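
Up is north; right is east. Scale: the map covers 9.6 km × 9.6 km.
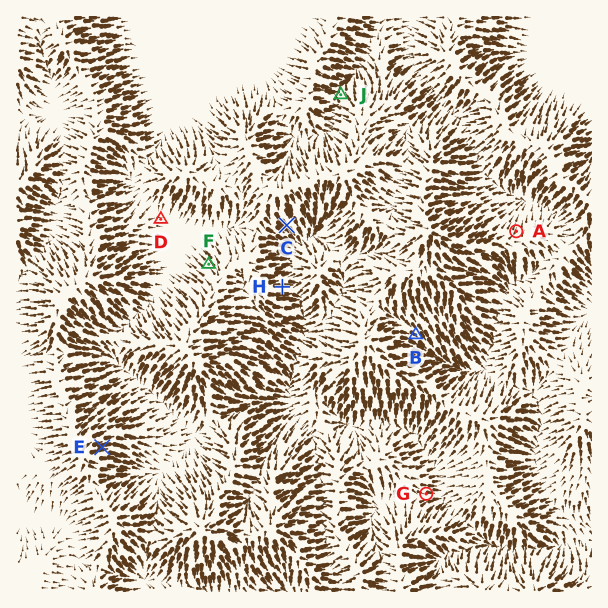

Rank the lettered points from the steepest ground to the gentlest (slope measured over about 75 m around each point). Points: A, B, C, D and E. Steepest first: C E B A D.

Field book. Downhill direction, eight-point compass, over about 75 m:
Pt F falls NW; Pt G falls E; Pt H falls E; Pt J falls N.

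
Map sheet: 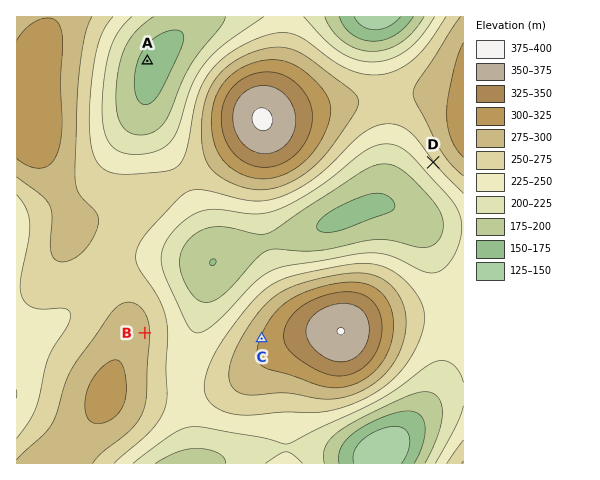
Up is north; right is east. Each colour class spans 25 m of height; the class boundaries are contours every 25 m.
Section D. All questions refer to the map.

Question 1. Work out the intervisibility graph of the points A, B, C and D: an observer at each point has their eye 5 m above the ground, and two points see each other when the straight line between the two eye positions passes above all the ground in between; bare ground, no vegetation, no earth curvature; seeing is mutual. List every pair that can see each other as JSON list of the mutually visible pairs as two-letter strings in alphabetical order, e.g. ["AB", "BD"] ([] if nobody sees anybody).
["BC", "BD"]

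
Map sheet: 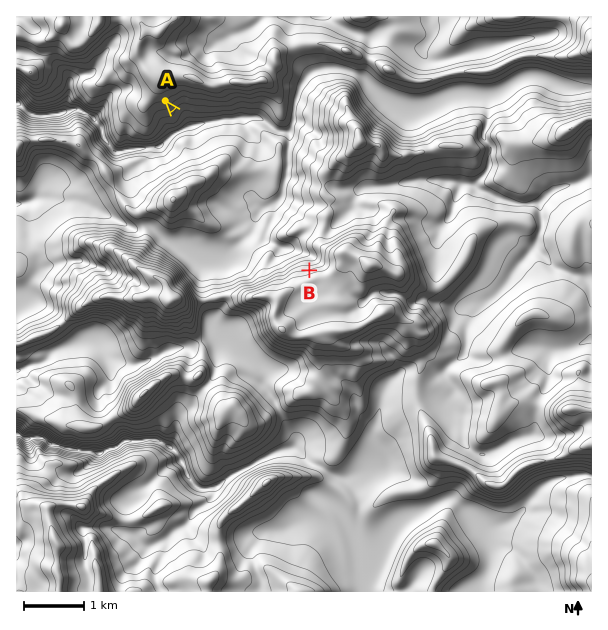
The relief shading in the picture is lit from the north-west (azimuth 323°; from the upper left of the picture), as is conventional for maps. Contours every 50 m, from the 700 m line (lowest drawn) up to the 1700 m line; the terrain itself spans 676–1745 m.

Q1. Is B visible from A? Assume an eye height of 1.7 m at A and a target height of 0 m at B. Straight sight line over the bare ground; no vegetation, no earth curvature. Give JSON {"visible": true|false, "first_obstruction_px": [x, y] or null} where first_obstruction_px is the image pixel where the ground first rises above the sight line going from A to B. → {"visible": true, "first_obstruction_px": null}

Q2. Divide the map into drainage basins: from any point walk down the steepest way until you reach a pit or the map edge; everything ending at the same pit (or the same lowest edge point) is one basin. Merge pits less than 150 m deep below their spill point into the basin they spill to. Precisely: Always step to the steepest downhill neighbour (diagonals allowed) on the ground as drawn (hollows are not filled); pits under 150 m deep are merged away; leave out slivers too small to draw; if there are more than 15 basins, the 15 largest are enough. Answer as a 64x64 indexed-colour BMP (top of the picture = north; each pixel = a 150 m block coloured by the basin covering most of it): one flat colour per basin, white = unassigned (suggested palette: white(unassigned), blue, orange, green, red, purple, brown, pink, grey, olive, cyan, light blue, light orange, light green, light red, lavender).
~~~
<image width="64" height="64" href="data:image/bmp;base64,Qk12CAAAAAAAAHYAAAAoAAAAQAAAAEAAAAABAAQAAAAAAAAIAAATCwAAEwsAABAAAAAAAAAA////ALR3HwAOf/8ALKAsACgn1gC9Z5QAS1aMAMJ34wB/f38AIr28AM++FwDox64AeLv/AIrfmACWmP8A1bDFABEREREREREiIiIiIiIiIiIiIiIiIhERIiIiIiERERERERERERERESIiIiIiIiIiIiIiIiIiIRESIiIiIREREREREREREREREiIiIiIiIiIiIiIiIiIhEREiIiIiIRERERERERERERERIiIiIiIiIiIiIiIiIiIRESIiIiIiIRESEREREREREREiIiIiIiIiIiIiIiIiIhERIiIiIiIiIiIRERERERERESIiIiIiIiIiIiIiIiIiIiIiIiIiIiIiIhERERERERESIiIiIiIiIiIiIiIiIiIiIiIiIiIiIiIiERERERERERIiIiIiIiIiIiIiIiIiIiIiIiIiIiIiIiIREREREREREiIiIiIiIiIiIiIiIiIiIiIiIiIiIiIiIhESERERERERIiIiIiIiIiIiIiIiIiIiIiIiIiIiIiIiIiIiIhERERIiIiIiIiIiIiIiIiIiIiIiIiIiIiIiIiIiIiIiIRERIiIiIiIiIiIiIiIiIiIiIiIiIiIiIiIiIiIiIiIiERIiIiIiIiIiIiIiIiIiIiIiIiIiERIiIiIiIiIiIiIiEiIiIiIiIiIiIiIiIiIiIiIiIiERESIiIiIiIiIiIiIiIiIiIiIiIiIiIiIiIiIiIiIRERERESIiIiIiIiIiIiIiIiIiIiIiIiIiIiIiIiIiERERERERERIiIiIiIiIiIiIiIiIiIiIiIiIiIiIiIiIREREREREREREiIiIiIiIiIiIiIiIiIiIiIiIiIiIiIhERERERERERESIiIhESIiIiIiIiIiIiIiIiIiIiIiIiERERERERERERIiERERESIiIiIiIiIREiIiIiIiIiIiERERERERERERERERERERESIiIiIiERERIiIiIiIiIiIREREREREREREREREREREREiIiIiERERERIiIiIiIiIhERERERERERERERERERERERIiIiERERERERIiIiIiIhERERERERERERERERERERERESIiERERERERESIiIiIiIRERERERERERERERERERERERERERERERERERIiIiIiIhEREREREREREREREREREREREREREREREREREiIiIiIiERERERERERERERERERERERERERERERERERESIiIiIiIRERERERERERERERERERERERERERERERERERIiIiIiIRERERERERERERMzEREREREREREREREREREREiIiIiIiEREREREREREREzMzERERERERERERERERERERERIiIiERERERERERERETMzMxERERERERERERERERERERERIiERERERERERERERMzMzMREREREREREREREREREREREREREREREREREREREzMzMzMRERERERERERERERERERERERERERERERERERETMzMzMzMzMzMRERERERERERERERERERERERERERERERMzMzMzMzMzMREREREREREREREREREREREREREREREREzMzMzMzMzERERERERERERERERERERERERERERERERETMzMzMzMzERERERERERERERERERERERERERERERERERMzMzMzMzMxEREREREREREREREREREREREREREREREREzMzMzMzMzERERERERERERERERERERERERERERERERETMzMzMzMzMRERERERERERERERERERERERERERERERERMzMzMzMzMxEREREREREREREREREREREREREREREREREzMzMzMzMzERERERERERERERERERERERERERERERERETMzMzMzMzERERERERERERERERERERERERERERERERERMzMzMzMzEREREREREREREREREREREREREREREREREREzMzMzMzERERERERERERERERERERERERERERERERERETMzMzMzMRERERERERERERERERERERERERERERERERERMzMzMzMREREREREREREREREREREREREREREREREREREzMzMzMRERERERERERERERERERERERERERERERERERETMzMzMRERERERERERERERERERERERERERERERERERERMzMzMRERERERERERERERERERERERERERERERERERERERERERERERERERERERERERERERERERERERERERERERERERERERERERERERERERERERERERERERERERERERERERERERERERERERERERERERERERERERERERERERERERERERERERERERERERERERERERERERERERERERERERERERERERERERERERERERERERERERERERERERERERERERERERERERERERERERERERERERERERERERERERERERERERERERERERERERERERERERERERERERERERERERERERERERERERERERERERERERERERERERERERERERERERERERERERERERERERERERERERERERERERERERERERERERERERERERERERERERERERERERERERERERERERERERERERERERERERERERERERERERERERERERERERERERERERERERERERERERERERERERERERERERERERERERERERERERERERERERERERERERERERERERERERERERERERERERERERERERERERERERERERERERERERERERERERERERERERERERERER"/>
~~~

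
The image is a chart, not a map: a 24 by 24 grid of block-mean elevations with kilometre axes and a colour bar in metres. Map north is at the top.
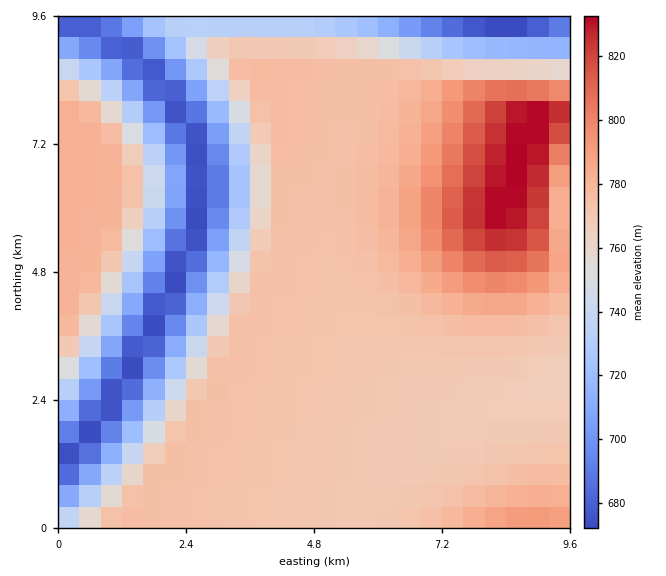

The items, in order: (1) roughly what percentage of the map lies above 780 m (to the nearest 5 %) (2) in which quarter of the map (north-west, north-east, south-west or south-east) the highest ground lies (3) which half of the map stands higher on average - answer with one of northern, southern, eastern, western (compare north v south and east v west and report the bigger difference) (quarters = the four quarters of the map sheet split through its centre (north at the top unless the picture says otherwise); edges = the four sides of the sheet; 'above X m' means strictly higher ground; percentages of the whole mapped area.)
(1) About 20 % of the map lies above 780 m.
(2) The highest ground is in the north-east quarter.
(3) Taken as a whole, the eastern half is higher than the western.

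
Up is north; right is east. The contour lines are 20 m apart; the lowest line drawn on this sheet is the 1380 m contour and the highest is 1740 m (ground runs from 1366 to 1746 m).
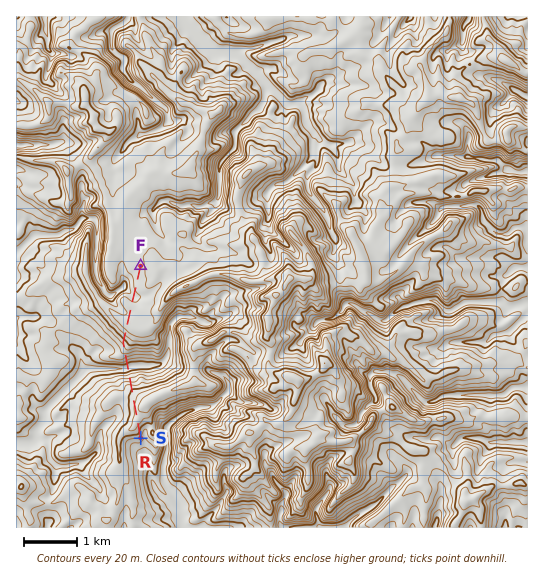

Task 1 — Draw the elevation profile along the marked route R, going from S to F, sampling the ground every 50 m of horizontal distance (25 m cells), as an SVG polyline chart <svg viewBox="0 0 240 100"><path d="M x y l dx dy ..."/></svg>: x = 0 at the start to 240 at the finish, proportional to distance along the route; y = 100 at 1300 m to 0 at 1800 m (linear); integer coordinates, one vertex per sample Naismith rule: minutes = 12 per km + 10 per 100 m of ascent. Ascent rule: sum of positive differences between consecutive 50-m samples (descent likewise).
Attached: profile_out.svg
<svg viewBox="0 0 240 100"><path d="M0 65l4-2 3-2 4-2 4-1 3-2 4-2 4-1 3 1 4 0 3 1 4 0 4 0 3 1 4 1 4 1 3 0 4 1 4 1 3 1 4 2 4 4 3 3 4 2 4 3 3 4 4 3 3 2 4-2 4-4 3-3 4-4 4-3 3-2 4-1 4-1 3-1 4-2 4-2 3-2 4-2 4-2 3-2 4-1 3-1 4 1 4 0 3 1 4 0 4-1 3 0 4 0 4 2 3 2 4 1 4-1 3-1 4-1 4-1 3-1 4 0 3 0 4-1 4 0 3 0 4 0 3 0"/></svg>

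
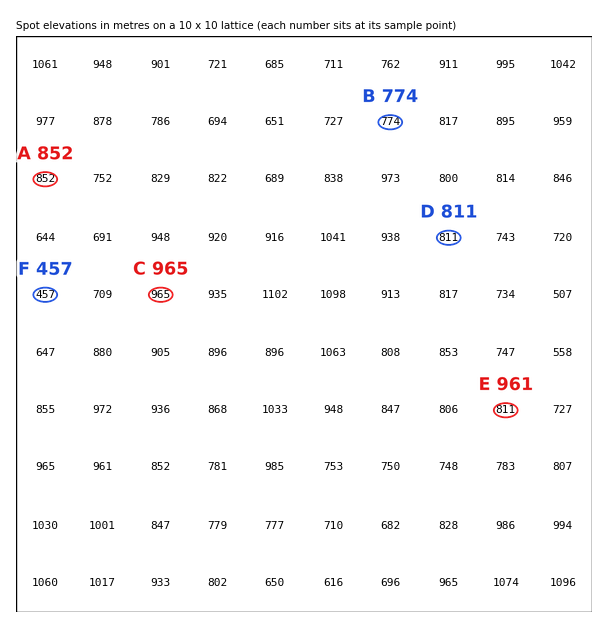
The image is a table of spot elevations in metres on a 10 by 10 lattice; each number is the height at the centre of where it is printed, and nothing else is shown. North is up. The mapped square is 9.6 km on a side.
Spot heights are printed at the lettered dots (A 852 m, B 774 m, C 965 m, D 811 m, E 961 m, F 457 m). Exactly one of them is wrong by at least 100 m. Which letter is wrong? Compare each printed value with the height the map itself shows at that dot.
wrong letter E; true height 811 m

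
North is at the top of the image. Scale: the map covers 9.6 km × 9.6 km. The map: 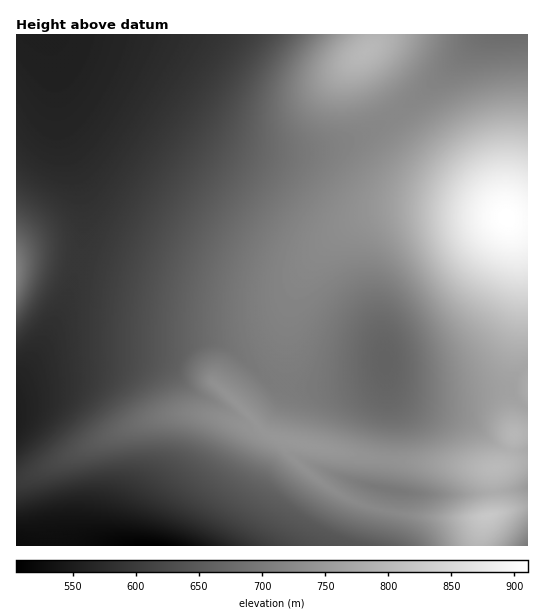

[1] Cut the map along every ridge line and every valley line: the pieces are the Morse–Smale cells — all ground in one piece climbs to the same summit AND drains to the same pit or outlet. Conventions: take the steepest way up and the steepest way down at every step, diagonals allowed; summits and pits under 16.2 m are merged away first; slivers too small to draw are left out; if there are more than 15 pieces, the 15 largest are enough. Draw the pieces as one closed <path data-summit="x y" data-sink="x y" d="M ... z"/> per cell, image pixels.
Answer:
<path data-summit="507 217" data-sink="43 35" d="M53 34l-4 0-1 3 7 30 5 61 16 47 7 29 0 37-4 21 126 31 38 5 27 0 19-7 10-10 17-25 19-19 30-18 18-5 23-3 99 5-80-67-30-34-37 22-36 12-16 2-35 0-14-2-40-15-82-53-66-31z"/><path data-summit="507 217" data-sink="386 361" d="M429 211l-38 2-26 6-30 18-27 30-12 22-7 22-2 17-2 52-5 23-13 28 2 4 32 10 82 14 5-27-1-55 2 4 9 8 23 6 26 2 60-7 15 15 6 2 0-186-13 0-17-6z"/><path data-summit="507 217" data-sink="17 419" d="M83 262l-6 2-5 21-20 43-36 53 1 98 20-6 90-46 44-13 20-1 22 2 34 12 11-2 9 8 16-40 4-26 1-50 13-39-16 16-15 4-27 0-65-11z"/><path data-summit="507 217" data-sink="149 545" d="M191 413l-26 2-31 10-36 16-61 32-20 6-1 66 357 0 4-8 0-8 6-18-40-14-33-23-21-21 2-8 3-3-23-5-5-3-8-9-11 2-29-10z"/><path data-summit="367 51" data-sink="43 35" d="M375 34l-322 1 16 15 66 31 87 56 24 9 17 4 43 1 43-10 22-11 24-15-18-27-13-27 0-8 9-8 3-5z"/><path data-summit="507 217" data-sink="509 35" d="M527 34l-45 0-45 47-42 34 30 34 61 49 21 20 8 3 13-1z"/><path data-summit="17 272" data-sink="43 35" d="M47 34l-31 1 1 226 4-3 17-3 40 6 5-20-2-45-21-68-5-61z"/><path data-summit="495 468" data-sink="386 361" d="M387 377l1 55-3 27 110 10 12-6 6-27 2-2 13-1 0-25-21-18-60 7-26-2-23-6-9-8z"/><path data-summit="367 51" data-sink="509 35" d="M481 34l-104 0-4 11-9 8 0 8 13 27 18 26 42-33 38-38z"/><path data-summit="17 272" data-sink="17 419" d="M45 255l-24 3-5 3 1 120 35-53 15-29 12-36-6-4z"/><path data-summit="507 217" data-sink="393 491" d="M299 443l-6 0-4 10 21 21 39 25 30 11 5-2 4-17-8-4 3-28z"/><path data-summit="495 468" data-sink="393 491" d="M389 459l-4 0-2 6-3 22 2 2 33 5 59 0 19-1 2-2-1-22z"/><path data-summit="487 516" data-sink="149 545" d="M385 510l-4 3 2 2-4 8 1 2-6 21 104 0 7-29-51 1-35-4z"/><path data-summit="487 516" data-sink="393 491" d="M394 490l-7 2-4 17 3 2 48 7 45 0 16-5-1-22-20 3-59 0z"/><path data-summit="487 516" data-sink="527 545" d="M527 506l-41 11-3 6-4 22 48 1z"/>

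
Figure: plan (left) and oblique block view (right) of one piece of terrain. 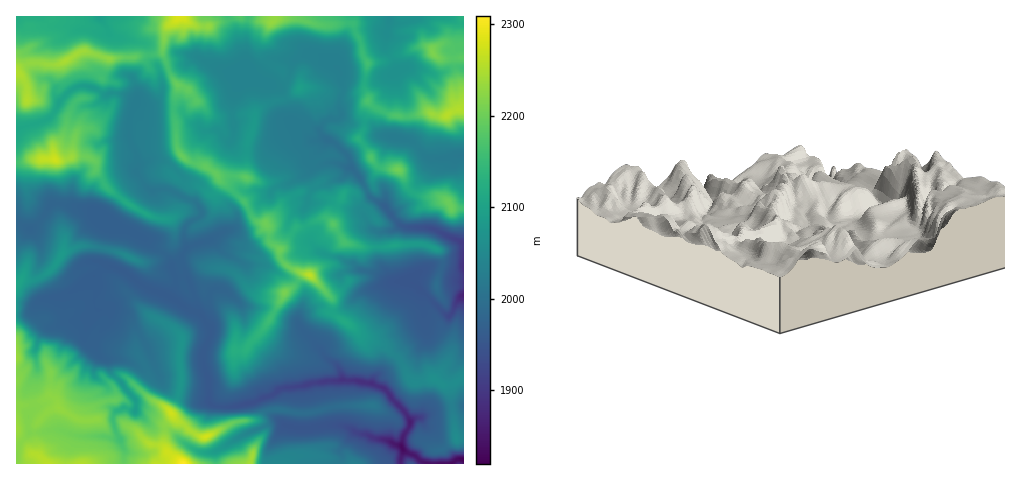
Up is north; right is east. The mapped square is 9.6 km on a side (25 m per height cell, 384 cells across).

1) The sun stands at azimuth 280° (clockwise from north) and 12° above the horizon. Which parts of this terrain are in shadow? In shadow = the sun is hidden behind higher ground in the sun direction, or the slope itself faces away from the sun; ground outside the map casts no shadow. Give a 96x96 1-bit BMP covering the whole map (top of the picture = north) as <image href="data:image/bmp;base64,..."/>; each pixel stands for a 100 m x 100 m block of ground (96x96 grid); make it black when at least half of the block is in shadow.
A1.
<image width="96" height="96" href="data:image/bmp;base64,Qk2+BAAAAAAAAD4AAAAoAAAAYAAAAGAAAAABAAEAAAAAAIAEAAATCwAAEwsAAAIAAAAAAAAA////AAAAAAAAAAAAD4A/8AAAZycAAAAAD4Af8AAAYC8AAAAAHwAf4AAAcA8AAAAAPH4f4AABoAEAAAAAeP+P4AAAIAEAAAAAYH/H4AAAIAAAAAAAQD/3wAAAMAAAAAwAAA//8AAAOAAAABgAB4H/4AAAOAAAABgAD8A/gAAAOAAAABzAP+AEAAAAMAAAAAzAP+AAAAAAcAAAAAPAf4AAAAAB4AEAAAPA/4AAAAADwAAAAAHDn4AAAAADgAAAAAOPj4AAAAAAAAAAAAcfD4AAAAAAAAAAAAZ8D4DgAAAAAAAADohwD4DgAAQAAAAAB5jAD4CQAAwAAAAYJ4AAD4AwAAAAAAAYN8AAD4A4AAAAAAB4H8AAD4A8AAAAAAB4j4AAD4A8AAAAAAB4zgAAD4AYAAAAAAB4QAAAD4AHwAAAAAB/AAAAD4AH8AAAAAB/gAAAB4AH+AAAAAB/AAAABwAD/AAAAAB8AAAAAAAD/gAAAAD4AAAAAAAB/AAAAADwAAAAAAAB/AAAAAD4AAAAAAAA/gAAAAD4AAAAAAAA/gcAAA74AAAAAAAAfg/gAA/8AAAAAAAAPw/gAAd+AAAAAAAAPh/wAAd+AAAAAAAAHj/4ABEPAAAAAAAADH/4ABkD4AAAAAAAAP5wABkB+AAAAAAAAf4AABEQ/AAAAAAAAPwAAAEYfgAAAAAAAAYAAAMYPgAAAAAAAAQYAAMIPwAAAAAAcAAcAB8ADgAAAAAAeAAIAB8AAAAAAAAAOAAAAB8AAAAAAAAAEAAAADAAGAAAEAAAAAAAAAAADAAAEAABgAOAAAAAAAAAOAABwAfgQAAAAAAAOAAA4AeBwAMAAAAAHAAAYAcDgAMAAAAAAAAAAAADgAMAAAAAAAAAAAAHAAIAAAAAAAAwAAAEAAMAAAAAAAAwAAA4AAMAAAAAAAAAAAE6AAMAAAcAAAAAAAA2AAAAAA8AAAAmAABmAAAAEA8AAAA+AAAEDgAAOB+AAAA8AAAAH8AAeD+AAAA8AAAAH8AAfD/AAAAYAAAAH4AAdj+AAAAQAAAAHgAABD+AAAAAAAAGHAAAAD8AAAAAAAAGAAAAAB4AAAAAAAAAAAAAAB4AEAAQAAAAAAAAAD8AGAAQAAA8AAAAAD8AGAAYAAA8AAAAAD8AGAAIAAAYAAMAAB8AHAAMAAAAAAcAAB+AGAAMAAAAAAYAAA+AACAIAAAAAAARAA+AAHgAAAAAAAAbwAeAAHgAAAAAAAADwMeAAPgAAAAAAAADwGIAAPAAAAAMAAAD4AAAAfAAAAAAAAAbsBPAA+AAAAAAAAAZCAOAA8AAAAAAAAAYAAACAAAAAAAYAAAQEA+CAAAAAAAcAAAAAA+AcAAAAAAeAAAAAA8AeAAAAAAOAAAAAAQA/AAAAAAMAAAAAAAA/gAAAAAYAAAAAAAA/gAAAAAcAAAAAAAA/gAAAAA4AAAAAAAAzwwDwAA4AAAAAAAAzh8D8AA4AAAAAAAADD8D+AQwAAAAAAAAAD4B8ABwAAAAAAAAABAAAABwAAAAAAAABgAAAAAgAAA="/>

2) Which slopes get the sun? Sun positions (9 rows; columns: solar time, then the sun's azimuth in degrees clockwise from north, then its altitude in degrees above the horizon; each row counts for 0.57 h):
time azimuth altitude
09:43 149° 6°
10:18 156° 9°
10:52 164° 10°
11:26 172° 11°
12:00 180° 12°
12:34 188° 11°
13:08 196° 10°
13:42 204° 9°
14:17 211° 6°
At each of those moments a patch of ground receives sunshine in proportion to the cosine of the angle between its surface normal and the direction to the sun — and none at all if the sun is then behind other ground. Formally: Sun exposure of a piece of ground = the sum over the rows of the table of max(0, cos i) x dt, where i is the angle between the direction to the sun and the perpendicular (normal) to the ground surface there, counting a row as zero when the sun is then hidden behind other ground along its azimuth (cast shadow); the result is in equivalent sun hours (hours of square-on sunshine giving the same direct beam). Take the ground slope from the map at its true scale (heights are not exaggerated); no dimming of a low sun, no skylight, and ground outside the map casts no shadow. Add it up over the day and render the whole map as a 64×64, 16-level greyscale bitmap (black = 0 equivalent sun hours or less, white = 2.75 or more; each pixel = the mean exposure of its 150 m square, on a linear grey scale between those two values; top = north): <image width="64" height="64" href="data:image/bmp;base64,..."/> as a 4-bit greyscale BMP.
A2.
<image width="64" height="64" href="data:image/bmp;base64,Qk12CAAAAAAAAHYAAAAoAAAAQAAAAEAAAAABAAQAAAAAAAAIAAATCwAAEwsAABAAAAAAAAAAAAAAABEREQAiIiIAMzMzAERERABVVVUAZmZmAHd3dwCIiIgAmZmZAKqqqgC7u7sAzMzMAN3d3QDu7u4A////AEVlMiISI0REMyI1QhAAAREUdERFVVVVMxEjREIC3/+SREMiIiESMyI0VEUgAAAAAAJjATNEQyIhABMxMCrLzP9CIjNERDMyJGeHQgADrFAAADcQAAESNCAREQAVy1M27lMyNEMzIiM1VjARAVrP+BAAB0AAAAAAEQAAJZREMzVmVFRERWd3hVljASNppAFtxQABYxEAAAESNovLphIjRUNEVmVmd3djZSADVqggAAF92DIkRFREREeImIiHESRFQ0REZmZUNEQgACRHggAAAAAjMjeKqph3eIiIh0FTNEUzRURWZDMyFBAANHYgAAAAAAABV2QzR4mZmZljA7uFVUJEVURDMiNYphBYUQAAAAAAAAAAAREREjMzQyAZh3ZnVUM0VDMzMhEyF3EAAAAAAAAAAAASMzMhEQAAAZqZmJh3VEMzQyESERCIAAAAAAAAAAE0QgAAESEREAAGmrvMp3hVMzM0IAASA2AAAAEQAAA2VVVoiXUxAAAAAomIZohkV0UyRBJBABAUAAAAAiAAAniJd3d3ebu5WJqoZmUyNDMjVDNCMBIAAAAAAAASIQAVd5mYdmZmZmWYiaqHdDIyNDFiFDEiAAAAAAAAASMyEkZ3mYd3ZmVUR5iby6ljIhEjQkIBEQEQAAAAAAASNFQzNGZ4iIdVVERoiaupl0MhARJDRiAAAAAAAAABEjREZEMiNEaZhlRERVVomGdkMjIREjMxEAAAABEREiI0VVRmQyEjJImHVERVVniGVUMyIzMiIhEAAAASIzMzM1ZmUzRDMiMRSIdkRWZ5qnVDQzMzRDIjAAAAASIzQzM0Z3YxAjQzMQEmmWVXmrzIUzIjMzREQiMAAAASMzNEREV2QgACREQwAhJ3Zmi82mIRIhEzREQxEhABAiM0REREVkEAACNFVBAREDq6h3h0ABERESNERDURMRIzM0REREVTAAASRFVSABRVWu2odYpAAhIiM0RDeDCGQ0RDREREVTEAEjRVVUIjeXVVvcl7x2QQEjNEREaEUXmXZlRERERVMiNFVVVUQ0eEM0RZurxRSGMjM0REWFNpaLunZVRERUM0VmZVRVVmeFIhAAKO9wEXqXVEREVUREU1R8t1VUREM0Z3ZUVWeJqWIjIQBM+SERI1ZmVVVUJFVRQxSqZFVURFepdURVeIh1MiMhSqQRNWUQJWZ3dlQ0ZTEkEUqWRERXvrh2VVVTMiETVEe1AAATQ0a5eJmId2VlURMiJruYir2kEBNWVDIhElZUaoIAAAA4zLvNy7qs7pVRASMzWt3JYwABJGdkIiJFQ0fMZiABNq7tuszd7u7YZVIBMzMwEQAAACNEVmZUMzRDaqQBIhNFV1MQESM0QwAAMyIzMzEAABETRFZ3Z4dlQiSNdRFFVEZzAAAAAAAAABakREQyExEzRERXrMp1eYdlRpeHYjZmaJMREjIAAAACjdVmQyESNERFaL/9uacjiZl5pUNEESaFIzNFdAATM1r/9ndTIRJERFe/+kESaYNZmYlQATQhABEBM0UgFJz///7mdmQyNEVWjPxAAAEjNoiHuzAAE0QhABNVUhFYZXvehWZmVVZniK3+YAABIgFZl3vWMQADREQzNmZANmiod2ZSB2Z3iZre/9QAASIiWahnzWESEAAlUzIjVTWneKhCIgAIiaq7qb65MQEjVmmWZHzHWJmFIQATEAAQF2iZlBAAABur3/25i7UiIjVnh1VYuWaJlTNFMRE0EAAnre2lIAAAHM7//+6GhTMzRFVUWu/FIhEAASI0MhIgAmjO7HQQAAAa3/7u/rhmREVURDbfxzAAAAEjMzNEMhI1rHMREiIQASNVVVR4ljVERVVUbNUhAAAAEjNERERVZleIMAABIiIiIQABISIhA1REVVV5MAAAABIzMzREREMziGEQAAE0ZmVSAAESIzERNERVVWUhABIiJFRERERDMjjMUAAAAkZneIMQAAI0VohkRFREVEMhIzQzVkREVVVGiGUwAAEjV5rNwyEAATNWZmVFRERUQzNDRERGVERFVWh0EDQzRnib3/61QxACMiIkZlRERFREVodUREVUREVWcyIiNpv//+7/69mpdBIyIyNmVEREVDeZlkRVRWVVVVZ2U0d6vLqJvLiK3P7aQSQRIkZURERUWLpjIzMzZ2ZmZmZVVZqEAAAzEBRniZdSFYcwFVREVVZ3dzM0MyI1d3h2ZlVUZxAAAjEAIzZDNGYRI0IBVVVmRohBI0RDMzM0ioZmVVUhMRAUIAIzNkM1aGEAO7ynd5ZWdSESRERERERGZlREMjACIjMAEiInQiKJmonKhUWaloUQAiNERERVVTISI0QyMyMzMQEhIRU0iau5mWVjN3mXgQAAI0RERVVVMjM0RERXVEQyIiMRA0iaqrunebzeyFdxAAE0RVVVVVQyI0RERnmXVERGmnRBIzETeZq7rO3IilMhE0VVVVZUREM0VVRYc0VWd4zah4IgAAAEiEEAESRYYzRGeIdlZ3ZlVURVVVZREkV7qHMzMCMQAAAAAAAAATWL7aq7qHd4uWVVVWZmZjIzQyRlJFVAABIQAAAAAAE2ZXvd7uyYiInKh3d5vLqZMzQzIBAAIzIREiIAAAATRWiXnJvtyoiamr79zO///rUjREVUIAARE0Q0QzEBEjREQ0V6qoVXmru8q+///Id5llVUQyEAAAAUMzREREMiMzMzQyV1IQE1mFREZ4dDMiIhNERFVCIhEl"/>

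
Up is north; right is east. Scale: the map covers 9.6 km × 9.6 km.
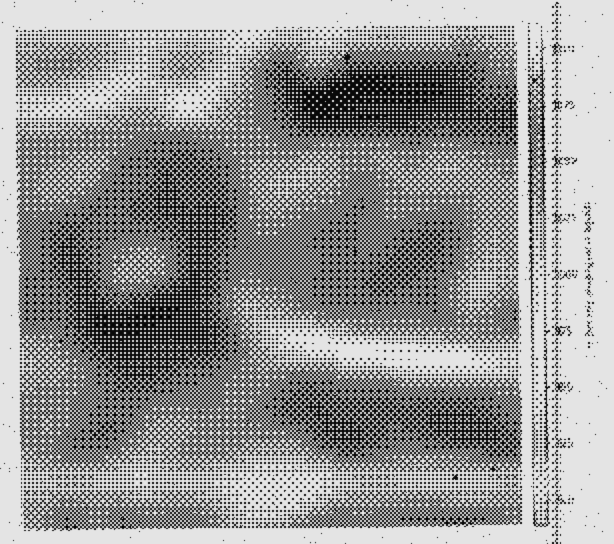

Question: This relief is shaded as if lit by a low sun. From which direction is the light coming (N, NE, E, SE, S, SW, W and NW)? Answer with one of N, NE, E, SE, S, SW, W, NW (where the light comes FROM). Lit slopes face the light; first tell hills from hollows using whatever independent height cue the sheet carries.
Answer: N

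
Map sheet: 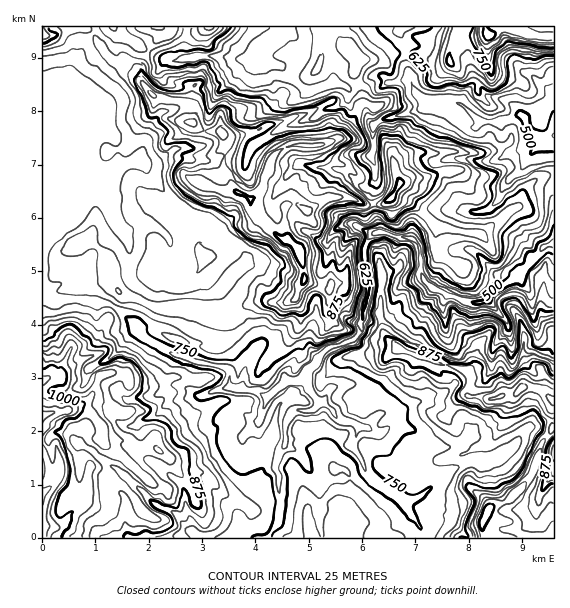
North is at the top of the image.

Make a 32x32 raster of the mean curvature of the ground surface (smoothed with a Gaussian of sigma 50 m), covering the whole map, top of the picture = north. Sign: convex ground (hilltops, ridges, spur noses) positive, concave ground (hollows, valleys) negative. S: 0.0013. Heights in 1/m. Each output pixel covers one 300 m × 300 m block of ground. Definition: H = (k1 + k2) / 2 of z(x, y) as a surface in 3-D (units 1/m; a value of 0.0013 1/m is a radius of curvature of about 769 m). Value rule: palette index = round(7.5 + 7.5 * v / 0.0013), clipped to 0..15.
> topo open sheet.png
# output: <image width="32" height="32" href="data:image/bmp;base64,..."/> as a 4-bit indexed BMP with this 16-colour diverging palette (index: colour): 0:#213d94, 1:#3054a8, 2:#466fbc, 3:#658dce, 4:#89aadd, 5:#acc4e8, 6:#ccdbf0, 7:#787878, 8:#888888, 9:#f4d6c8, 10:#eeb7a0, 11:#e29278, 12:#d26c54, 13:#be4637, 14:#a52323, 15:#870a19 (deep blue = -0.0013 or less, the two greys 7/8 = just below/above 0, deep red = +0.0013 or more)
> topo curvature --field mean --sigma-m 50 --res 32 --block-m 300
<image width="32" height="32" href="data:image/bmp;base64,Qk12AgAAAAAAAHYAAAAoAAAAIAAAACAAAAABAAQAAAAAAAACAAATCwAAEwsAABAAAAAAAAAAlD0hAKhUMAC8b0YAzo1lAN2qiQDoxKwA8NvMAHh4eACIiIgAyNb0AKC37gB4kuIAVGzSADdGvgAjI6UAGQqHAJhldldkhnholoh3hndsaHh4iIfIWKd5Z6aYiHeFT3Zok6d5OYtoiHemqIdnd0yeWKh3hMp5mHhohnhWiGb2WON7aEt1p4Z4W2iZaYiGVFP1iFanjIpmeHaJlKeId5lkiVRrh4tmd3e1iKZmdmlmpS+5allnaHeEs2o3h3iqRGgqiad2Z3abt4qSmYdmaL3LXHcqTIeIczhHO1Zmh2SUvLqbR914qHOLlkiXd2i86ZKZantXdSWqd5eAnX3OsmiCpVyWZUinaIVabUC9hWKvU7d5h6RmeJmGZHnBOmilmolLVWVYqZh3ic+GmhumhwBPGHiIuGd2d2lZqL4OZgLKCDl4d5WXiYZnVeOfD6CryVJ6eHeWl3iZZDbmfTrw6JPnKGmYdph4dUausJ8YEMZrloN2eWd3h2S8l14gM5XKq6eHd3hoiWQ4amnHSbyYVTN7tnd3eJZLzNtJaf07uHaLOpV3h3ll/ooopphlReupqpO6h4d3ZIZqNuMzVwykRnRIR3d4iFtEW1Ov/8ovq63KmXZ4d2hlrJ6Nc0fLCrZWRVtXeHdoppw9ZGykd4JEZ2aVaHh3Y86rOHmFKaefhDM7NJd3d3jyjqRVdoZIYlXnh+mGdneZoiWWZnZ6a5tXjmqSZHdqh3ZlZGeIaYp4iExLYmjImFecmemHhniHaGhaT83c"/>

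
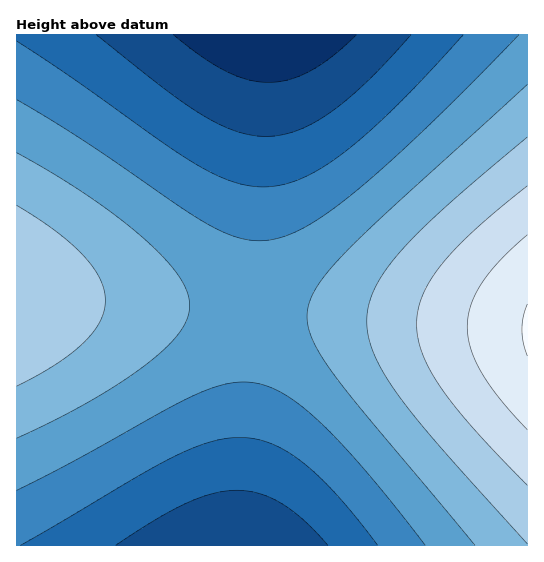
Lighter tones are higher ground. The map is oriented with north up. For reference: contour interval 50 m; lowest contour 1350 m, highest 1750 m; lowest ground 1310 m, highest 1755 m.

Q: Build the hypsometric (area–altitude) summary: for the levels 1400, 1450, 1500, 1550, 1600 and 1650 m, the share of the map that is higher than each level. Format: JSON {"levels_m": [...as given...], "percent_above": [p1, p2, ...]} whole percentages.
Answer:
{"levels_m": [1400, 1450, 1500, 1550, 1600, 1650], "percent_above": [89, 75, 58, 36, 19, 8]}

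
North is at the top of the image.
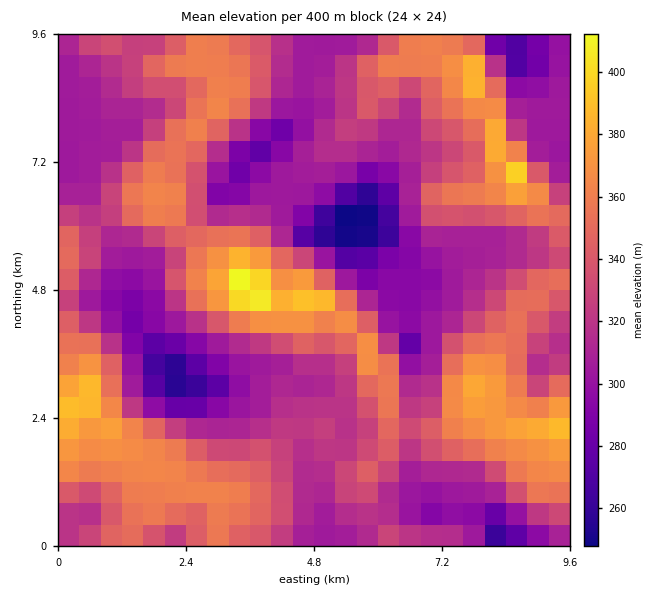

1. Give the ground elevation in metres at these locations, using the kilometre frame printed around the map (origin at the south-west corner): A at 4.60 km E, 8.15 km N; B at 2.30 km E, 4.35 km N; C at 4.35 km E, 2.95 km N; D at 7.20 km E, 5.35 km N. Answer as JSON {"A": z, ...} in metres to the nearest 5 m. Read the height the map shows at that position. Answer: {"A": 300, "B": 310, "C": 315, "D": 305}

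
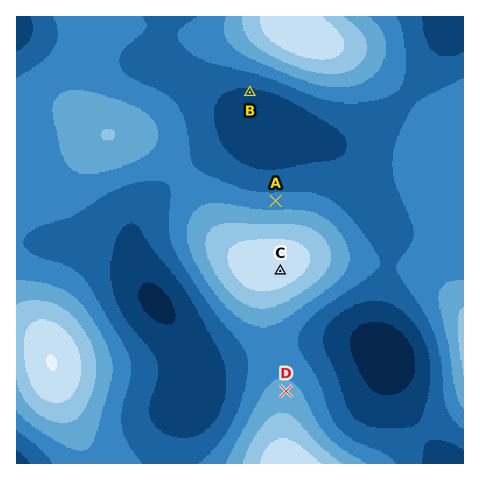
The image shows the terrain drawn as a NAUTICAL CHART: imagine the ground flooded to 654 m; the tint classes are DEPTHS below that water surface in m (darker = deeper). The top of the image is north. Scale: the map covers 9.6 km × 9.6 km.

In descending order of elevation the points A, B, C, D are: C D A B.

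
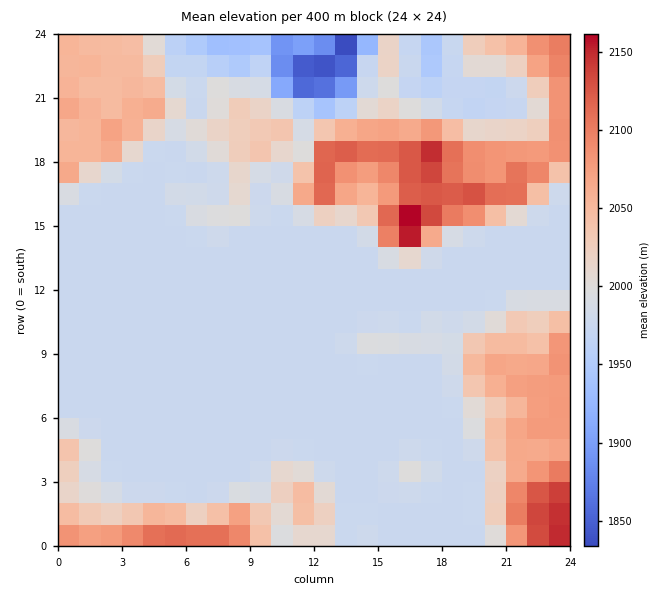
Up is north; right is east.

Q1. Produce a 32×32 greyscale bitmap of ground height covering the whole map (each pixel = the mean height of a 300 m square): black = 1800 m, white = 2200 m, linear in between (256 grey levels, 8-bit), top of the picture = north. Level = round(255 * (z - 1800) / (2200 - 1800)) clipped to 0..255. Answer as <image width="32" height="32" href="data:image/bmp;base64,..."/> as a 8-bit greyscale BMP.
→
<image width="32" height="32" href="data:image/bmp;base64,Qk02CAAAAAAAADYEAAAoAAAAIAAAACAAAAABAAgAAAAAAAAEAAATCwAAEwsAAAABAAAAAAAAAAAAAAEBAQACAgIAAwMDAAQEBAAFBQUABgYGAAcHBwAICAgACQkJAAoKCgALCwsADAwMAA0NDQAODg4ADw8PABAQEAAREREAEhISABMTEwAUFBQAFRUVABYWFgAXFxcAGBgYABkZGQAaGhoAGxsbABwcHAAdHR0AHh4eAB8fHwAgICAAISEhACIiIgAjIyMAJCQkACUlJQAmJiYAJycnACgoKAApKSkAKioqACsrKwAsLCwALS0tAC4uLgAvLy8AMDAwADExMQAyMjIAMzMzADQ0NAA1NTUANjY2ADc3NwA4ODgAOTk5ADo6OgA7OzsAPDw8AD09PQA+Pj4APz8/AEBAQABBQUEAQkJCAENDQwBEREQARUVFAEZGRgBHR0cASEhIAElJSQBKSkoAS0tLAExMTABNTU0ATk5OAE9PTwBQUFAAUVFRAFJSUgBTU1MAVFRUAFVVVQBWVlYAV1dXAFhYWABZWVkAWlpaAFtbWwBcXFwAXV1dAF5eXgBfX18AYGBgAGFhYQBiYmIAY2NjAGRkZABlZWUAZmZmAGdnZwBoaGgAaWlpAGpqagBra2sAbGxsAG1tbQBubm4Ab29vAHBwcABxcXEAcnJyAHNzcwB0dHQAdXV1AHZ2dgB3d3cAeHh4AHl5eQB6enoAe3t7AHx8fAB9fX0Afn5+AH9/fwCAgIAAgYGBAIKCggCDg4MAhISEAIWFhQCGhoYAh4eHAIiIiACJiYkAioqKAIuLiwCMjIwAjY2NAI6OjgCPj48AkJCQAJGRkQCSkpIAk5OTAJSUlACVlZUAlpaWAJeXlwCYmJgAmZmZAJqamgCbm5sAnJycAJ2dnQCenp4An5+fAKCgoAChoaEAoqKiAKOjowCkpKQApaWlAKampgCnp6cAqKioAKmpqQCqqqoAq6urAKysrACtra0Arq6uAK+vrwCwsLAAsbGxALKysgCzs7MAtLS0ALW1tQC2trYAt7e3ALi4uAC5ubkAurq6ALu7uwC8vLwAvb29AL6+vgC/v78AwMDAAMHBwQDCwsIAw8PDAMTExADFxcUAxsbGAMfHxwDIyMgAycnJAMrKygDLy8sAzMzMAM3NzQDOzs4Az8/PANDQ0ADR0dEA0tLSANPT0wDU1NQA1dXVANbW1gDX19cA2NjYANnZ2QDa2toA29vbANzc3ADd3d0A3t7eAN/f3wDg4OAA4eHhAOLi4gDj4+MA5OTkAOXl5QDm5uYA5+fnAOjo6ADp6ekA6urqAOvr6wDs7OwA7e3tAO7u7gDv7+8A8PDwAPHx8QDy8vIA8/PzAPT09AD19fUA9vb2APf39wD4+PgA+fn5APr6+gD7+/sA/Pz8AP39/QD+/v4A////ALizsbW6xMfJycjGt56BfIWIc3BzcHBwcHBwcIOuyt3fqaGanKe1vLiqq7m4ooGElZF1cHFwcHBwcHBykbbN2d2VjYeAgIWGgHd5jp2PfpaikXRwcHBwcHBwcHSav9Hb3omAfHZwcHBwcHBxdnSBm5qEcXBwcXRxcHBwc5S2yNPXjn9zcXBwcHBwcHBwcIGNhHNwcHBxfX1zcHBzkqm0vcadinRwcHBwcHBwcHBwdHZxcHBwcHB0eHFwcHaZpqepspGDc3BwcHBwcHBwcHBwcHBwcHBwcHBwcHBwhKOtraureHFwcHBwcHBwcHBwcHBwcHBwcHBwcHBwcHOLnamvtLJwcHBwcHBwcHBwcHBwcHBwcHBwcHBwcHBwdomUn6uzsnBwcHBwcHBwcHBwcHBwcHBwcHBwcHBwcHCBl56nrbCwcHBwcHBwcHBwcHBwcHBwcHBwcHBwcHBwcY2lrbKxsbNwcHBwcHBwcHBwcHBwcHBwcHBwcHBwcHBykqeqqKest3BwcHBwcHBwcHBwcHBwcHBwcHZ9e3h6dnOPnKKhmaS4cHBwcHBwcHBwcHBwcHBwcHBwcXd4dXZ7dn6DkJqRmqhwcHBwcHBwcHBwcHBwcHBwcHBwcHBwcHFxcHB4jYuOkXBwcHBwcHBwcHBwcHBwcHBwcHBwcHBwcHBwcHB1d3Z2cHBwcHBwcHBwcHBwcHBwcHBwcHBwcHBwcHBwcHBwcHBwcHBwcHBwcHBwcHBwcHBwcHBwcHBycnBwcHBwcHBwcHBwcHBwcHBwcHBwcHBwcHBwcHBwh6ieeHBwcHBwcHBwcHBwcHBwcHBwdHFwcHBwcHBwcHu97OCofXVycHBwcHBwcHBwcHBwcHd/fHxycHB0gIJ9l8Xo5tK9sqaMfHJwcHFwcHBwcHB2e3V7hnNwg6C+t52ktczW0M/T18O3nHVwkHdwcHBwcXZxcHmGcnCKtMy6oqSsv9HPzMrEvcnIk3WzmIN4cXBwcHBweYl7dXSbysOztbzK2NbEubSzvsmtoKShpKKFcXBwcXeCkJSQdoXJ1MnIyc/a38i5ubW0ubG4nZ6qtqOCdHKBj5KUl52GeKy+uru6tb/Ovaaen56ao7ulpqGlqKKQfnl6ho6Ol490d4iVnaGZmZWDdXN4enyTvqymoJ6jrKF/bnaNkop8a2BVVmyAiH52cGxra2tsdJW6pp+enqCllHRtf4F/fWA1Jys2UXZ/c2lpbGxra219nrigoJ+en6GEa2x0ZWZyUyQWFh1Ef4l3Y2Bsdnl0fJauu6Kmo5+emntoaGNYXGVJJyomFipvjn9mXGiBk4+WrLu/op+cnp6OcmVeV1RXWkY3SUEZGVqLemBdbISZmqKuvMA="/>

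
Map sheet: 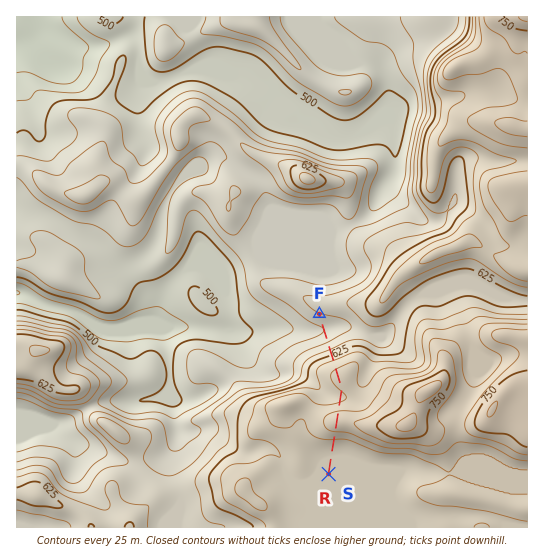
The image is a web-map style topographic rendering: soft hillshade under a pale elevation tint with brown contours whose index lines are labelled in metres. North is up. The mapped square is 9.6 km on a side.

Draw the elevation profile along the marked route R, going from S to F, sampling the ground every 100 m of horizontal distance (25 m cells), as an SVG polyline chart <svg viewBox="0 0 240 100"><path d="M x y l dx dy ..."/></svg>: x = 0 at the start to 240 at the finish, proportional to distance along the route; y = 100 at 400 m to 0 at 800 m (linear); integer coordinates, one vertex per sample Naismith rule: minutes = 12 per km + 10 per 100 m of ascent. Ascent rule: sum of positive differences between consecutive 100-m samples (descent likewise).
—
<svg viewBox="0 0 240 100"><path d="M0 37l8 0 8 0 7 0 8 0 8-1 8-3 8-4 7-4 8-3 8-1 8 1 7 3 8 4 8 3 8 0 8-1 7-1 8-1 8 1 8 1 8 3 7 5 8 6 8 6 8 4 7 4 8 3 8 0 8-1 8-2 6-2"/></svg>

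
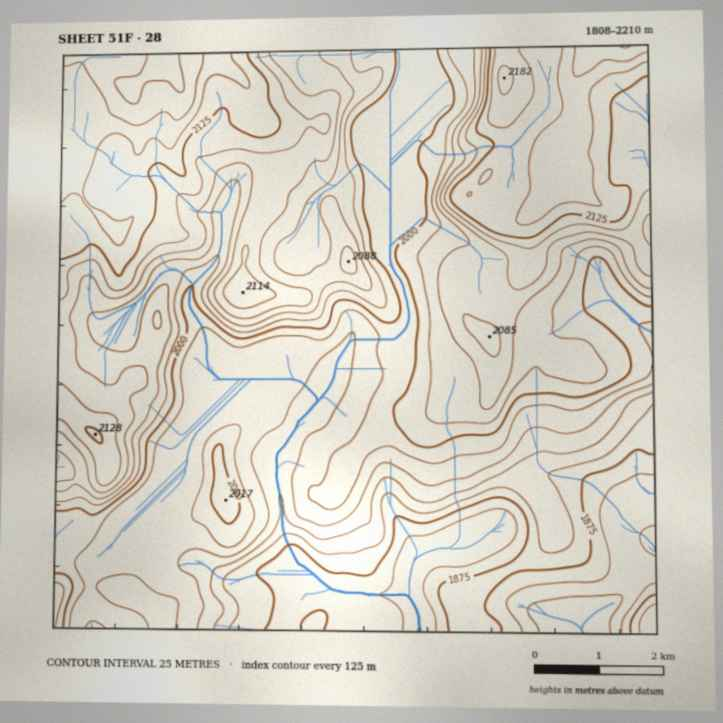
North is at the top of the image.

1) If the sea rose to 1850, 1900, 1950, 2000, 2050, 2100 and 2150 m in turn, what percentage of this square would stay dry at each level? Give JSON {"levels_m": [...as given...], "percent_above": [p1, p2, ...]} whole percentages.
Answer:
{"levels_m": [1850, 1900, 1950, 2000, 2050, 2100, 2150], "percent_above": [95, 86, 78, 55, 39, 22, 8]}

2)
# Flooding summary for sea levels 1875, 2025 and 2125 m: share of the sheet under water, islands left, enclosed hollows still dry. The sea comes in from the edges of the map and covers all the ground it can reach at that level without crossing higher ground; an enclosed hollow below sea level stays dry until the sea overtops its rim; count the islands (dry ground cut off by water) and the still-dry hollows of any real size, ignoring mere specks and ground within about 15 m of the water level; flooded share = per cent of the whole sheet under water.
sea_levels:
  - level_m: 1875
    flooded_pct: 10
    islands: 0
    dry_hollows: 0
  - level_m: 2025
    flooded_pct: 52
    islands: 0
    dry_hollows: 0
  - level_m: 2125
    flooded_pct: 84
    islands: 0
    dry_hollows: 0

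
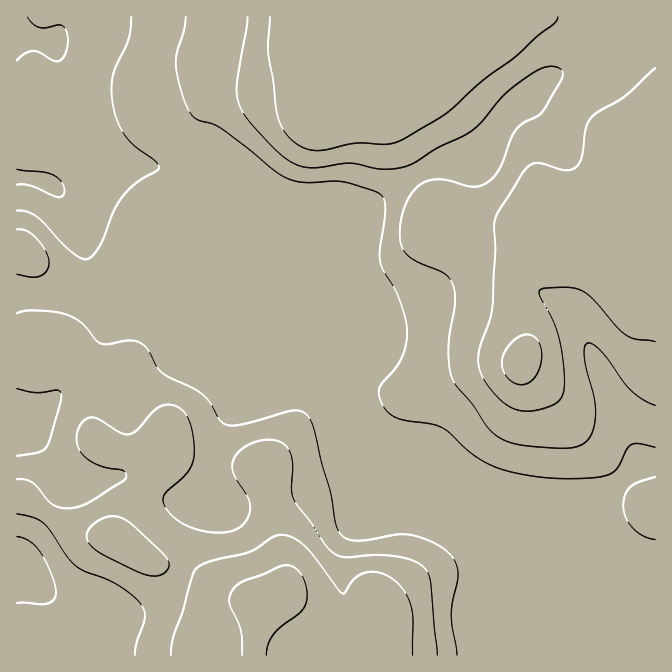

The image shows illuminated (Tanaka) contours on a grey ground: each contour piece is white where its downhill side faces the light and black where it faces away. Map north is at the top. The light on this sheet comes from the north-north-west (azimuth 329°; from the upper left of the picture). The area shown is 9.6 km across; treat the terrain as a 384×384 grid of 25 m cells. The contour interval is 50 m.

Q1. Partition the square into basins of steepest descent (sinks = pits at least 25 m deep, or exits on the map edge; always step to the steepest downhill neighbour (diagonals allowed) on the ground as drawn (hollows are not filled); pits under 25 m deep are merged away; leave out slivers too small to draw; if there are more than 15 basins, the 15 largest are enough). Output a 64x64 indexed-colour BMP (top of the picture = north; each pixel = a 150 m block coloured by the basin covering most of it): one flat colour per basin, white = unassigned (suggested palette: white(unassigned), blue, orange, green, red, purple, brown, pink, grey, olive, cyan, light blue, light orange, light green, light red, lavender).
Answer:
<image width="64" height="64" href="data:image/bmp;base64,Qk12CAAAAAAAAHYAAAAoAAAAQAAAAEAAAAABAAQAAAAAAAAIAAATCwAAEwsAABAAAAAAAAAA////ALR3HwAOf/8ALKAsACgn1gC9Z5QAS1aMAMJ34wB/f38AIr28AM++FwDox64AeLv/AIrfmACWmP8A1bDFACIiIiIiIiIiIiIiIhERERERERERERERERERERERERERIiIiIiIiIiIiIiIiEREREREREREREREREREREREREREiIiIiIiIiIiIiIiIRERERERERERERERERERERERERESIiIiIiIiIiIiIiIhERERERERERERERERERERERERERIiIiIiIiIiIiIiIiIREREREREREREREREREREREREREiIiIiIiIiIiIiIiIRERERERERERERERERERERERERESIiIiIiIiIiIiIhERERERERERERERERERERERERERERIiIiIiIiIiIiIREREREREREREREREREREREREREREREiIiIiIiIiIiERERERERERERERERERERERERERERERESIiIiIiIiERERERERERERERERERERERERERERERERERIiIiIiIiEREREREREREREREREREREREREREREREREREiIiIiIhERERERERERERERERERERERERERERERERERESIiIjMzMRERERERERERERERERERERERERERERERERERIiIzMzMxEREREREREREREREREREREREREREREREREREiIzMzMzMRERERERERERERERERERERERERERERERERESMzMzMzMzERERERERERERERERERERERERERERERERERMzMzMzMzMREREREREREREREREREREREREREREREREREzMzMzMzMzERERERERERERERERERERERERERERERERETMzMzMzMzMRERERERERERERERERERERERERERERERERMzMzMzMzMzEREREREREREREREREREREREREREREREREzMzMzMzMRMRERERERERERERERERERERERERERERERETMzMzMRERERERERERERERERERERERERERERERERERERMzMzMxEREREREREREREREREREREREREREREREREREREzMzMzERERERERERERERERERERERERERERERERERERETMzMzMRERERERERERERERERERERERERERERERERERERMzMzMxEREREREREREREREREREREREREREREREREREREzMzMzMRERERERERERERERERERERERERERERERERERETMzMzMxERERERERERERERERERERERERERERERERERERMzMzMxERERERERERERERERERERERERERERERERERERERMzMxERERERERERERERERERERERERERERERERERERERERMxERERERERERERERERERERERERERERERERERERERERERERERERERERERERERERERERERERERERERERERERERERERERERERERERERERERERERERERERERERERERERERERERERERERERERERERERERERERERERERERERERERERERERERERERERERERERERERERERERERERERERERERERERERERERERERERERERERERERERERERERERERERERERERERERERERERERERERERERERERERERERERERERERERERERERERERERERERERERERERERERERERERERERERERERERERERERERERERERERERERERERERERERERERERERERERERERERERERERERERERERERERERERERERERERERERERERERERERERERERERERERERERERERERERERERERERERERERERERERERERERERERERERERERERERERERERERERERERERERERERERERERERERERERERERERERERERERERERERERERERERERERERERERERERERERERERERERERERERERERERERERERERERERERERERERERERERERERERERERERERERERERERERERERERERERERERERERERERERERERERERERERERERERERERERERERERERERERERERERERERERERERERERERERERERERERERERERERERERERERERERERERERERERERERERERERERERERERERERERERERERERERERERERERERERERERERERERERERERERERERERERERERERERERERERERERERERERERERERERERERERERERERERERERERERERERERERERERERERERERERERERERERERERERERERERERERERERERERERERERERERERERERERERERERERERERERERERERERERERERERERERERERERERERERERERERERERERERERERERERERERERERERERERERERERERERERERERERERERERERERERERERERERERERERERERERERERERERERERERERERERERERERERERERERERERERERERERERERERERERERERERERERERERERERERERERERERERERERERERERERERERERERERERERERERERERERERERERERERERERERERERERERERERERERERERERERERERERERERERERERERERERERERERERERERERERERERERERERERERERERERERERERERERERERERERERERERERERERERERERERERERERERERERERERERERERERERERERERERERERERERERERERERERERERERERERERERERERERERERERERERERERER"/>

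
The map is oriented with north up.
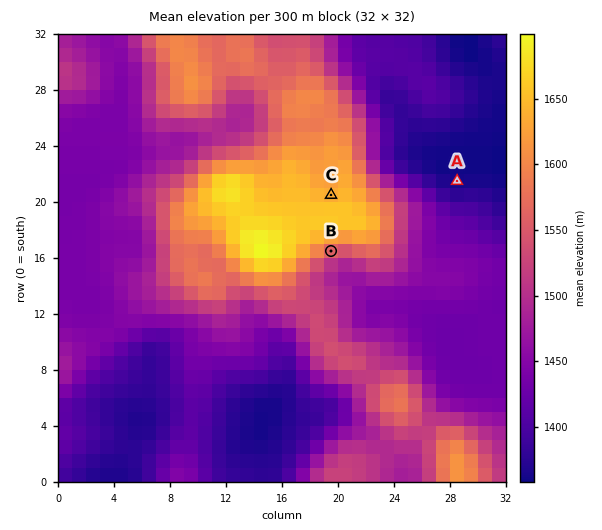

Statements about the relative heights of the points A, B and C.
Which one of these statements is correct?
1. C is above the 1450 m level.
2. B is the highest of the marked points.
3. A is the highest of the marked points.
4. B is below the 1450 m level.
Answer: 1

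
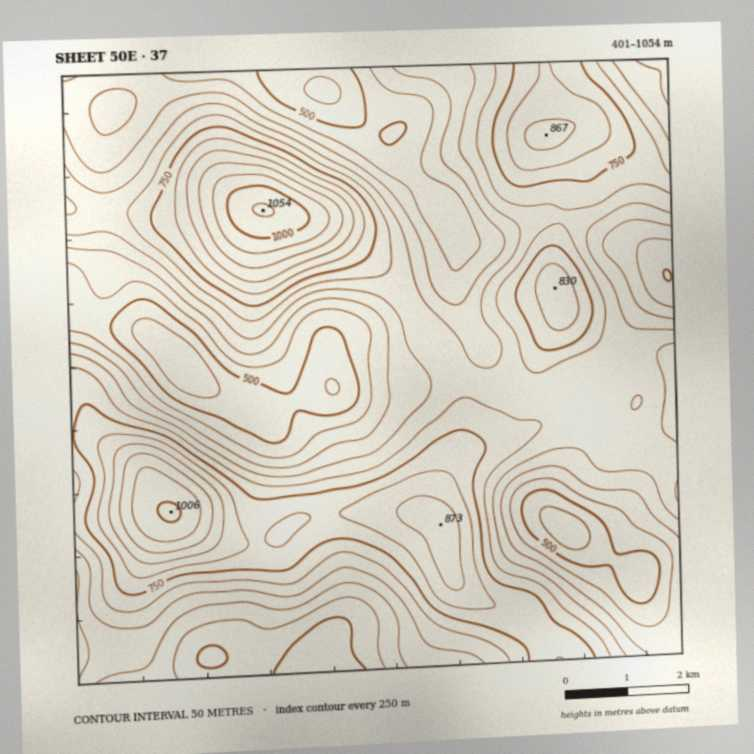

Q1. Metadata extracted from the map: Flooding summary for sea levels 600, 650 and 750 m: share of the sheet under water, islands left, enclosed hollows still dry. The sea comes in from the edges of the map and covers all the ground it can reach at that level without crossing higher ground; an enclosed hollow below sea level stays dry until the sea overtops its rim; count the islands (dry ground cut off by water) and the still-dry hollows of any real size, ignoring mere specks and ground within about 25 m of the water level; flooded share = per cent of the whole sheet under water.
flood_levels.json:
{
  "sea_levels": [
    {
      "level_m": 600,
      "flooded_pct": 32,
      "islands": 0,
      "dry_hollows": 0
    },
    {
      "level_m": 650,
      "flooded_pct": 45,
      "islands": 0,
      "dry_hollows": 0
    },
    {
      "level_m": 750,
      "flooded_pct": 74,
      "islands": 2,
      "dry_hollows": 0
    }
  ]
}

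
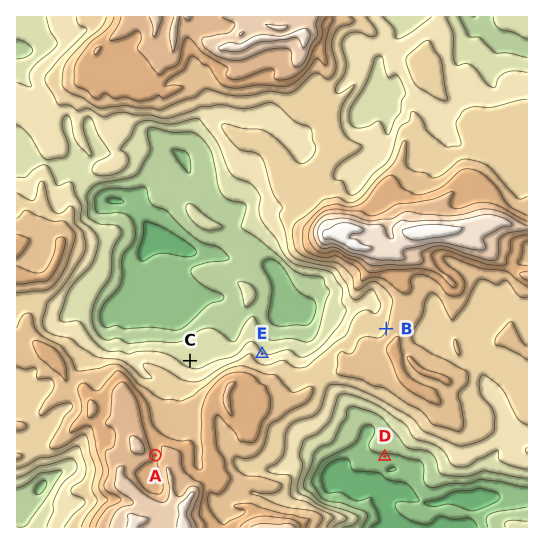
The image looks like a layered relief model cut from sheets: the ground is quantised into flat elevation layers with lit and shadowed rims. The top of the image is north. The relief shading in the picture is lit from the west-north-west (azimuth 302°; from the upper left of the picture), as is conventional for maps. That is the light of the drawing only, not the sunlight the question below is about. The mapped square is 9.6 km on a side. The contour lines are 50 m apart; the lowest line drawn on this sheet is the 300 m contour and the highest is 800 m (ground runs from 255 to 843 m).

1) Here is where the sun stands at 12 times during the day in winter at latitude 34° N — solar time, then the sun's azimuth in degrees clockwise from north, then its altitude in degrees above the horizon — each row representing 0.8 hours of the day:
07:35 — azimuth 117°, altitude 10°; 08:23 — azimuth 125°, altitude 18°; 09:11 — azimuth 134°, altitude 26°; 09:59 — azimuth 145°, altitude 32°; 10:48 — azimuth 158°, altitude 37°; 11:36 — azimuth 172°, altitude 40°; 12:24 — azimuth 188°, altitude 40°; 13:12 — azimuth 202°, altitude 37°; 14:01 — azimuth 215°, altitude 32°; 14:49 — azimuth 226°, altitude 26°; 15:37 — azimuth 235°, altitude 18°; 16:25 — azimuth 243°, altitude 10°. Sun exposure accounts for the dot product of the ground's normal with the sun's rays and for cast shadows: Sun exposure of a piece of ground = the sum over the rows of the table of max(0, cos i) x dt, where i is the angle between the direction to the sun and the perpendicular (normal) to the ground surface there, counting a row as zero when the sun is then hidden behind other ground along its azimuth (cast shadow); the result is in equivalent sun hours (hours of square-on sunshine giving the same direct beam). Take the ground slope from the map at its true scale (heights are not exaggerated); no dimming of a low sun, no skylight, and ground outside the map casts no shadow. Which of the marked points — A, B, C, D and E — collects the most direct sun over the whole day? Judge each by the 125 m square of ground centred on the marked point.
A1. D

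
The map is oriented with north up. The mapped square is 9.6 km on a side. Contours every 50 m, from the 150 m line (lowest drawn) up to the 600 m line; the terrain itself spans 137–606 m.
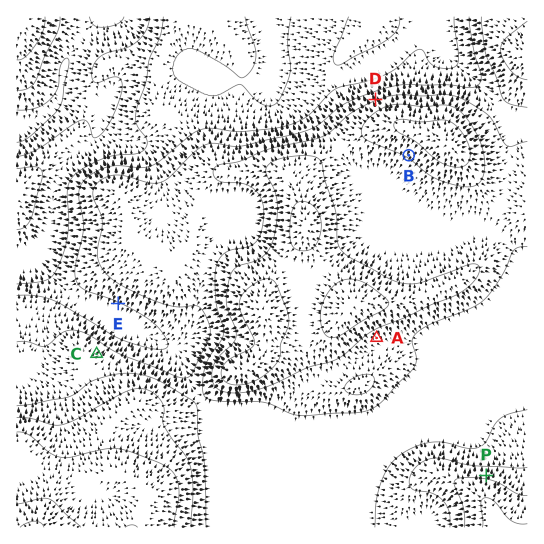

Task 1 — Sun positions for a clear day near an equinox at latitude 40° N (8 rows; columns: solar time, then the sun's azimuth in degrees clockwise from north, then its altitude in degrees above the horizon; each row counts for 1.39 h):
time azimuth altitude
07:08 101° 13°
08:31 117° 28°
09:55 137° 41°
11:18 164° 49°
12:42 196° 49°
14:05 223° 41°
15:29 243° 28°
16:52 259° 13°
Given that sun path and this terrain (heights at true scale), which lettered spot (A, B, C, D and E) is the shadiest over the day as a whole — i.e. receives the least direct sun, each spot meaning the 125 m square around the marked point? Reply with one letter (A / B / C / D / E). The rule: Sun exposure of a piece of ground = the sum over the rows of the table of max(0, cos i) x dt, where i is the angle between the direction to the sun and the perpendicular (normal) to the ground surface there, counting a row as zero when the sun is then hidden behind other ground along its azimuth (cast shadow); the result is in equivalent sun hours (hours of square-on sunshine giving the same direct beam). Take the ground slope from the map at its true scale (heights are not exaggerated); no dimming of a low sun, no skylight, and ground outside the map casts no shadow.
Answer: D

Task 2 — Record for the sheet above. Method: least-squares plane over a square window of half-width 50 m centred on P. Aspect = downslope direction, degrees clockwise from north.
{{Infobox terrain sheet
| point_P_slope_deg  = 12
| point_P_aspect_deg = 9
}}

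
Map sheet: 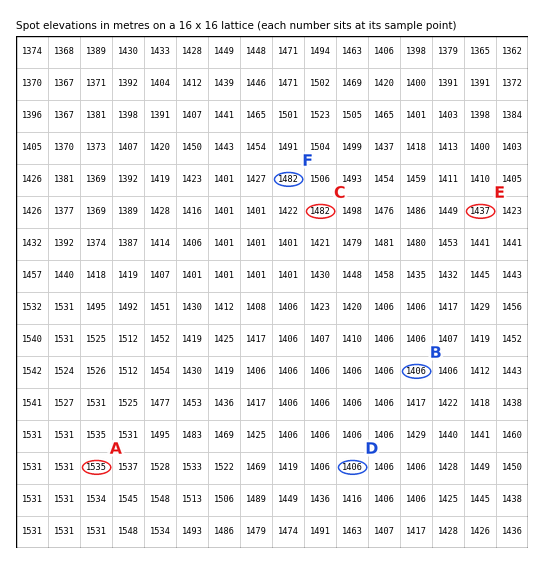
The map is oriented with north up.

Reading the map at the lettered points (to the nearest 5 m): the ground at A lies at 1535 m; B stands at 1405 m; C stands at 1480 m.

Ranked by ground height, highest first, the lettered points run F E D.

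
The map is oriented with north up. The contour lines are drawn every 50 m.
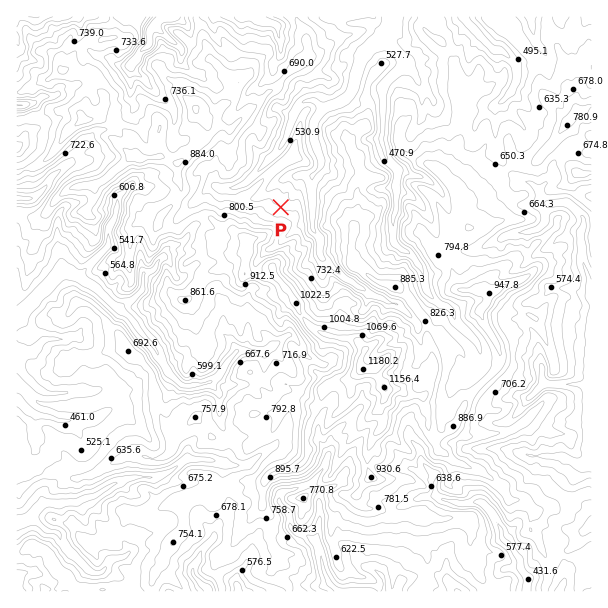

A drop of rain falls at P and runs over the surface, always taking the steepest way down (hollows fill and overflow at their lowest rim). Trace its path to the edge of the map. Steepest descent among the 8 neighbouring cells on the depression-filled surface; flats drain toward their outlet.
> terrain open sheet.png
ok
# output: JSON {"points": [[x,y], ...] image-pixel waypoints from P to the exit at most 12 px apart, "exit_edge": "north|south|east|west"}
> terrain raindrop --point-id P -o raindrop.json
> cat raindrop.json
{"points": [[281, 207], [293, 195], [296, 183], [302, 174], [314, 174], [321, 162], [317, 150], [314, 138], [314, 126], [318, 114], [329, 107], [341, 101], [351, 92], [356, 80], [359, 68], [363, 56], [374, 44], [386, 36], [392, 24], [392, 17]], "exit_edge": "north"}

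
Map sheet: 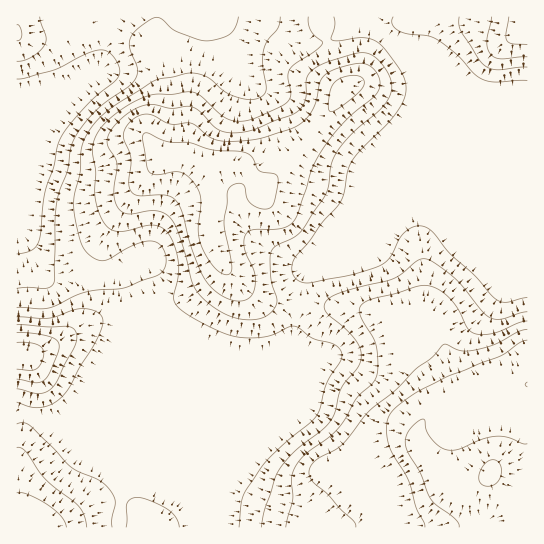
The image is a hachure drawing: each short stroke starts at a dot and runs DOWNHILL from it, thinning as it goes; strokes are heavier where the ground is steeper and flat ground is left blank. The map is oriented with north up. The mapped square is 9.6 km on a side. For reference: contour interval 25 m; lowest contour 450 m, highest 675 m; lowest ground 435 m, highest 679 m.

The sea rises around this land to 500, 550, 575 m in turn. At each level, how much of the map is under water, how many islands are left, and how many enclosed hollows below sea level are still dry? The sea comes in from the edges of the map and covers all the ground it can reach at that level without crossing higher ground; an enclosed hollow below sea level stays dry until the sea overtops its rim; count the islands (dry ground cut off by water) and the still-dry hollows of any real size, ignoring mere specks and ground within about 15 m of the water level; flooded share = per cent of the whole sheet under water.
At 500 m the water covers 14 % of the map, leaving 0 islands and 0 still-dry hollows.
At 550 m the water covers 64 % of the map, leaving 1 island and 0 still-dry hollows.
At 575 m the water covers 73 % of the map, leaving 1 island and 0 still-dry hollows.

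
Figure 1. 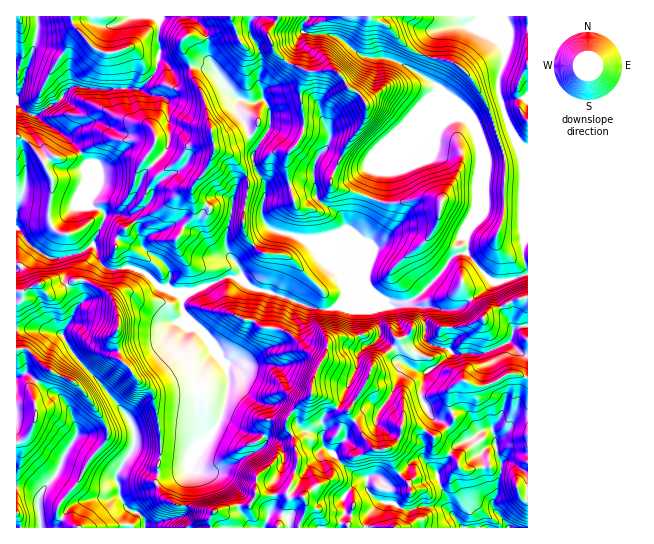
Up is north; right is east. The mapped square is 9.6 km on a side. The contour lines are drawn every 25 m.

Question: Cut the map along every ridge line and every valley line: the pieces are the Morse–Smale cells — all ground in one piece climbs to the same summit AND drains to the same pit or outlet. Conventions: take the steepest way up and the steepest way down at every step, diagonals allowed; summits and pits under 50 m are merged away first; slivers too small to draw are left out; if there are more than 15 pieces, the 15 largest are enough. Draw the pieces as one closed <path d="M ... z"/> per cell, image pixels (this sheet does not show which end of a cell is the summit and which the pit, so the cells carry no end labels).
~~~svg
<path d="M307 16l-148 0-2 21 3 10-1 12 14 12 17-4 11 0 14 5 14 19 10 8-2 12 10 16 2 10 10 8-6 9 0 9 6 11-12 4 1 15-5 26 1 12 5 10 12 11 17 1 12 4 33 33 0 19 7 0 8-2 6-9 1-9-2-4 0-22 9-24 11-17 9-23 7-28 40-18 17-16 4-10 7-7 12-3-15-15-5-13-8-8-18-12-24-10-27-3-27-20-32-4 0-7 4-4z"/><path d="M234 277l-9 0-34 15-14 1 6 6-2 8 4 10 23 21 7 12-19 28 3 40 9 19-12 12-5 12-1 7-13 5-18 2-3 6 7 16 15 8 6 0 1-22 6-14 8 3 19-1 40-20 9-12 14 1 11-6-5-7 0-6 8-12 17-15 0-11 3-8 12-22 1-11-7-16 1-17-15-2-21-10-35-9-10-9z"/><path d="M467 253l-8 0-8 4-8 14-26 26-7 4-15 6-9-2-16 4-21 0-14-2-12 3-2 16 7 16-1 11-12 22-3 8 0 11-17 15-8 12 0 6 4 6 18-2 10 4 4 3 1 9 15 14 6-4 13-1 13-7 14 0 8-2 7-9 3-14 15 3 15 9 4 0 11-9-19-13-8-16 0-11 4-14 27-20-6-5-16-4-5-5-1-29-3-3 12 0 14 4 10-2 35-26z"/><path d="M462 117l-15 3-7 7-4 10-21 19-36 15-7 28-9 23-11 17-9 24 0 22 2 9-6 13 10 2 21 0 16-4 9 2 15-6 7-4 26-26 8-14 16-4 1-8-3-10 11-25 0-23 4-16 0-24-7-21z"/><path d="M527 416l-12 3-8 14-10 6-2 4-4-14-9 2-12 9-9 1-14-13-10 8-4 0-15-9-15-3-3 14-7 9-8 2-14 0-13 7-13 1-5 5 11 10 14 5 2 4-13 4-11 13 2 15-4 5 0 5 5 1 3 4 178 0z"/><path d="M118 139l-17 2-20 12 11 22 0 20-4 8 2 4 9 2 6 5-10 24-2 8 3 3 3 12 7 7 13 1 10-2 12 4 6 4 11 12 15 5 18 0 34-15 9 0 7 2 10 9 35 9 21 10 16 2 0-19-33-33-12-4-15 0-16-16-4-18 5-26-1-14-10 4-6 17-8-4-5 0-10 7-9 19 0 5 4 10-4-4-20-9-5 0-27 12-5 9-5-12 0-7-7-9-19-3 8-1 14-15 10-23 9-10-5-8 8-14-13-3z"/><path d="M34 329l-18 1 0 19 11 0 21 21-11 9-5 10 4 17-1 17-6 11-13 9 0 43 13 2 10 9 2-2 9 1 17 11 26-8 20 0 6-3-3-21 16-24 3-8 0-10-7-16-29-36-22-22-15-24z"/><path d="M93 245l-14 8-18 5 4 8 0 16 2 3 8-5 10 0 18 9 9 8 7 20-3 26 4 16 9 8 6 10 18 16 8 46-2 35 11 1 12-3 7-5 7-18 12-12-9-19-3-40 11-17 8-8-2-7-5-8-23-21-4-10 2-8-6-7-19-5-11-12-6-4-12-4-10 2-13-1-7-7-3-12z"/><path d="M501 16l-192 0-6 9 0 6 10 4 22 1 27 20 12 3 8-2 15 4 34 20 8 8 5 13 15 15 8 3 6 6 7 21 1 22 5-13 28-8 6 1-12-24-9-30 0-20 6-17 0-8-4-9z"/><path d="M158 16l-120 0-1 17-4 17-8 21-2 15-7 11 0 6 11 10 10 3 20-13 14-16 24 2 47-1 11-13 4-9 3-15-3-12z"/><path d="M18 136l-2 1 0 90 19 22 16 10 12-2 22-6 8-6 12-28-3-6-12-4-2-4 4-8 0-20-5-13-6-9-15 6-15-3-8 5-16-20z"/><path d="M85 280l-10 0-7 5 9 10 3 8-16 26-1 8 14 22 22 22 29 36 5 10 2 16-3 8-7 8 5 1 19 12 9 1 3-34-8-46-18-16-6-10-9-8-4-16 3-26-7-20-9-8z"/><path d="M161 60l-4 1-4 14-13 14 9 6 12 1 7 6 1 39-4 10-12 14 8 7 4-1 12-8 12-16 24-8 2 10 15 6 10 10 7 12 11-2-5-12 0-9 6-9-10-8-2-10-10-16 2-12-10-8-10-16-6-4-12-4-11 0-17 4z"/><path d="M213 139l-24 8-8 12-16 12-4 1-8-8-10 11-12 27-12 11-8 1 19 3 7 9 0 7 5 12 5-9 27-12 5 0 22 11-2-13 9-19 10-7 5 0 8 4 6-17 10-5-3-8-14-15-15-6z"/><path d="M518 148l-33 9-8 22-1 31-11 25 3 10-1 8 17 21 10 9 34-9 0-35-3 0-1-5 0-71-1-8z"/>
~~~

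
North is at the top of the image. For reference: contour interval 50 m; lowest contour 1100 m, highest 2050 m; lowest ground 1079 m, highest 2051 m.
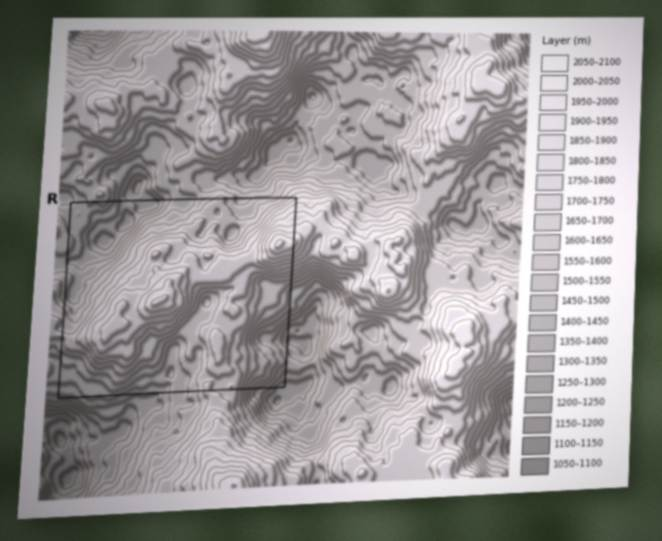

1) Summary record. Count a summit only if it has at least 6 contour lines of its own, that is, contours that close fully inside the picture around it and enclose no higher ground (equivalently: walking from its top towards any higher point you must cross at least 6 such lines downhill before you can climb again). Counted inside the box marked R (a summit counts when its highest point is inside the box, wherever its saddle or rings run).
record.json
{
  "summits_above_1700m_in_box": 1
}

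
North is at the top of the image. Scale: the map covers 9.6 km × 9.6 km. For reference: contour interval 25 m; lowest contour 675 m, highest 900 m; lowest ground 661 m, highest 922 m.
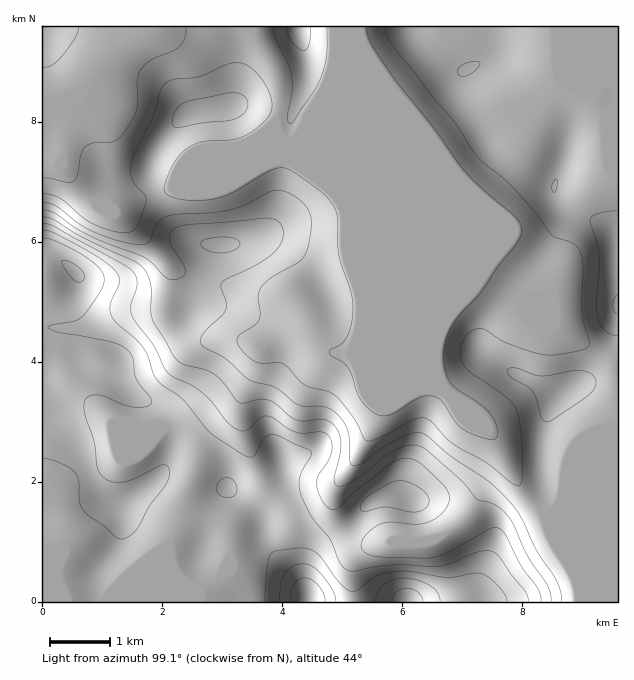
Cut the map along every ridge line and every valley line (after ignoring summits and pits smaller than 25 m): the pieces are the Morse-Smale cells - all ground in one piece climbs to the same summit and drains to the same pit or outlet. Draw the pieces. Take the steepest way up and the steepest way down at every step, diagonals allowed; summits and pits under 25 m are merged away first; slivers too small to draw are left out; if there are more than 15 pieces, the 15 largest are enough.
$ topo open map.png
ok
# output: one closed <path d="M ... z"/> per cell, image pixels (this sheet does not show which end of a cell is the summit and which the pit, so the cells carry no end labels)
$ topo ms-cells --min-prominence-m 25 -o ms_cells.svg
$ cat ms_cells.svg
<path d="M275 124l-31 22-21 21-53 23-34 10-25 11 22 15 37 39 2 8 0 9-4 16 0 18 11 16 17 9 37-3 27 8 1 3-6 23-17 33-31 30-6 10-3 17-14 39-2 18-11 22-38 29-25 25-4 7 249 0-1-37 9-14 22-9 42 0 20-8 13-8 14-15 11-21 21-27 0-9-20-31-18-19-15-9-10-11-66-158-85-84-4 0-7-6z"/><path d="M617 26l-282 0-1 34-6 24-10 25-15 17-5 10-7 6 101 98 98 41 25 17 20 19 22 9 17 12 22 12 15 6 6 0 1-235-11-2-7-7-6-12 0-7 4-12 11-26 9-13z"/><path d="M61 162l-5 4-14 0 0 435 61 1 30-32 38-29 11-22 2-18 14-39 3-17 6-10 31-30 20-41 3-18-28-8-37 3-17-9-11-16 0-18 4-16 0-9-2-8-17-19-29-28-9-6-20-8-14-14z"/><path d="M376 226l-1 2 66 156 10 11 15 9 18 19 17 24 15 33 15 21 13 13 16-6 57 0 1-151-22-7-22-12-17-12-22-9-20-19-25-17-95-39z"/><path d="M248 26l-103 0-1 7-31 21-31 36-16 7 3 2 0 18-7 48 19 25 14 14 21 6 20-10 22-6 56-22 9-5 21-21 16-10 16-15 4-21-2-25-23-42z"/><path d="M505 455l-4 14-15 17-14 25-14 15-25 14-50 2-22 9-9 14 2 36 224 1 1-16-21-54-33-39-9-13z"/><path d="M334 26l-85 1 6 6 23 42 2 25-6 23 5 13 7 6 6 0 6-6 5-10 17-20 10-27 4-19z"/><path d="M617 508l-57 0-16 6 12 15 14 32 9 25 1 16 38-1z"/><path d="M143 26l-100 0-1 71 19 1 21-8 31-36 31-21z"/><path d="M65 96l-23 3 1 67 13 0 7-7 6-42 0-18z"/><path d="M617 42l-8 13-15 38 0 7 6 12 7 7 6 1 5 0z"/>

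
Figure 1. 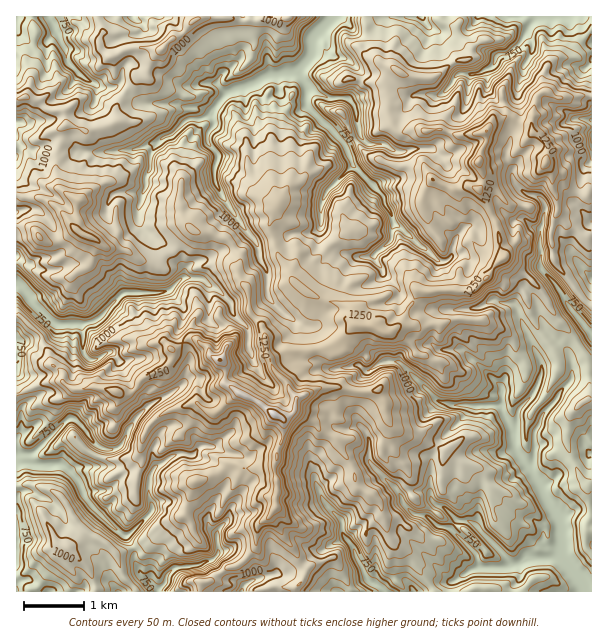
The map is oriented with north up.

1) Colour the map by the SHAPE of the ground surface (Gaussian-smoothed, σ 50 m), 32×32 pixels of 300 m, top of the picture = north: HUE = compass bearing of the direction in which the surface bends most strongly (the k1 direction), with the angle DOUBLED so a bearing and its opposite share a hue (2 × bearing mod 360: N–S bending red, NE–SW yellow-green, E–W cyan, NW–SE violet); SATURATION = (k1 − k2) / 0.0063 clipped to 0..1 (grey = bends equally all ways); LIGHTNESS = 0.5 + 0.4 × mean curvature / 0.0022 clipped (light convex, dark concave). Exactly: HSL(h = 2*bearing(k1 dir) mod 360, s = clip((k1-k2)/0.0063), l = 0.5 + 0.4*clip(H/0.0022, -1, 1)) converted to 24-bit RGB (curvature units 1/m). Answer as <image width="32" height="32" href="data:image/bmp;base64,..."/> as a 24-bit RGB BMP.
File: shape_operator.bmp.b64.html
<image width="32" height="32" href="data:image/bmp;base64,Qk02DAAAAAAAADYAAAAoAAAAIAAAACAAAAABABgAAAAAAAAMAAATCwAAEwsAAAAAAAAAAAAAhz/Fu0yXgHBSL6o9udt+eSGSmPanZQtFCI2ix975+NP3zj9LCWJUAv04imrk7avLf4dBajdirO+8dRF7jx9EZtk1Rc5KZb43EIdmt6jlsKbgbl7V4n/IlJbUYpLKaD5wwkmZjFxwhLmNa8idoFOcgdZ0aBdTsE9IcKIIIzQAFTIB9nDw983zTb3FOHN+cLNQpYfekIPbStPPiAF3zYZ0X42lecN/tUxMk2pTK2wMbpoTVVwZP38pq4E4dDhgikFpIkp+z3mtqMi+qGygbYm0ouLmuA/0vpe8b2es1ZTR1fbuAAUzbYQc69+NZixvheZeXGskKrQKMwAvw+h9XMVjfbewpEynmLjUUUPkBXz/qAB+1OGDQoR2YZpyRThz0uOZMyFfmc+LWpqag8yMc8y7MgEPAE8G4ILOrWGbkdyHrhlCAGtrqWPa95ytNshJXubcqa/fmJ/YOgKF1mlJkdODUaDMoNTigSAAmQCzpABs2rBzj8WEW2PETqa5MCll4OK8LD+Ap+WpsTcud9OHMgEZVsTN69nGADMxyZpe5K6VIxtvMXj0K4lTdKwv+PfTQY5ZWYRGMgEaK4UslbZrleOYcQZIqYwA9ABm1FsTHTZgu9eSnGRoftWzYiuLaj5ru9M7DKDwsznn1vTfKgcu4l08LKqz7O/JGwRoyX9RzcN4mHOgPnjBJ4GGYIO+9uqvYWasShddjVvImJ/DoeXPxnG1igB7yeEkoD7nY2q0RFmlkc2eoczVo1Gfayd4oXuup8yhO8mzeZA9n0MpTg9Ka9OmvlHV3sGFAyU0lrPHtszWypzZh1Gygn2wOUJ06/ebbE5JLxNMW65Nq9SQTbBAWAEch9emYlu0P9BManKXfZOojNOkRplRZyRflotDRY9BicuaZFsl4BJcbiQrbchvVP/3Cmza6YmlhBbOGFwDQ1MJjp4nxj49jUoxNVpx+erSS0l6NypnjKJ6odpuIwQvwN6xdbFmfkVdVb+/bKxnUaYrZWYcgSlNLhx/16fSgMyWY4RBPBzmAaNQdVH0y/vePAAgPPobE027704Z1YzglHvcd2kjIXs2sHC0tktL/OI5PlJpQEWPdMivtZrSLAprzsF+ebSKf4e6IpRm2ojWwKHhtMzhGxVYUecxqqRBzMSHiYo/Fx6NzmYoAGQLMwAEO7hK8N2kADMt+tDlKWSxlUdGqn27gLeSKFNRlkxk1fbnwXjTOsK8jE9Oi3QqSi+Csc2gfKd9In6b7s/yF8jtpn2QwHOJNw9Y8L+HGGWf0Yual02PG2mgkFnT6m6sK4NvLrA/5NGjc2a1ATINFd+0z6znOF7c3iNaZZDTs/3xoiyX+pelOVqIaoBPhk99XJCMns6Ngbauame+MxYALygESlkMUIoR60VxALZmANJESW644rfXwEDloCrNjejIs671tdT2rsPh9WLeplrKL6MtEFYXlCBol/Cqita1bzRXri8NSN525njdo5vlj8jpTlvp8draXJqhMgEY2cyZeL7PicO1RiJ8OqZzHeSB9FxlDFZEy8hoUxlwcdGaj+CYJ7R5eyEPqRkvVH8o2Fir46KnGStfvUOf1vrEMaCRRAZEovaZcz5AhXoxV0sKcXYHHDwAZYsCMwAUZ8SXxfLnlb7eshp3pz67OImJzN2fDyWLc0TGnMt3JJmMoeR+tWqgPwBS/36EKp0At3DTOYLPvezIcxKty/3o/5zADRRQxuxINbV8fneylHjEtZrNyZ7PyTGQkUtoJte1ZepiiWgNVA4Pzss0no9XT7+JcCCEd8+Chz9/ouqxR+OafuycQSUPWgcGQMB8zqrciJzAW5SlzapcOOrgimwxRKYZqwCUq++Sd2mufkp4amlMe1ZRwnqPg37RssngmYLMnn3GoJLfRjqvdV+op9THcLzFdiCGqnNOpuS6UQVDsvS6MAMa3XFGsss5BUIXIXU+cdZ4ZXu6zcCenxaSXxTKq+t/swuSfeiSaSJLjltCgYtxVZOLjrycWZdoqn5Xtk+CholNaIEkxrwAAMUX3ZGfbSFop8xSZNVunRCchRFfZgQhgj5Mv8V6nNeVpnCICDQfPEMCLi8EJDADz9urNli3aAQgmeBzMJ1spDici6aTjbe7cZ6sY5VSmk+t0HzJdyJ435Lbqo/jraHq9bPRHS0GJKpWSstEsvO/MwAwpfrYTCd7ldjaeMHSyI6tp5aEZy6IqpW0k6HEedjLFWIAaQ0cbJWppOOneym8rldEmL6YfWt9in1yaHeoisywUg1OdcePibd5QFeLu2NTvC7T+J7RPY1Jau2nMwAiv/vMhjQquiYpeZkzYqFChn1Qv0JMTZ3Ho97Vb4C5tWeISTmVPJVnWbJ41tijHwYwmtiSpoRsZF6Ki5tmf30iOk4IFzzepMuqwF99WBMAXp0aZIA5226MvMHnln8tAAbjhLE/wDJJPE7B2PPwhC2xfMm3zPTyelvMXVmXdEZjhExYrXODhqq9gtbFV82PSAdBn9JzaKtFMmGX0GOhrYWz1LnUAFhN7qooMwQV0/TOFTZ1dr61wc9c2lihkpXVAQD2YStvpte8YqDYoylLQY2/o92OYFw8wG1MODhmlmGYhnWip8u3g7Sbb7iFMAMolMmNsp1ygLV1E157wDw/kbaXna7IThO8eRZEmNSernJVYEOkT2s1r+WQfmwWqy8IACaqdcKiW5lGR78ZQazdznYj5sieQYuOUM9lMUmLjlWlgKGpfL5vjL2IPgU8t1o8jL6asaGdn6SMH2yDUKjVz86Vb7qMMgAzjLmqyMyng1dwp4JdhT5qWN4vlMPrtML4KAA8uNhfuVVvlD2pwTW4lePFqGRs1nnBOFbDcrQ+F0p/qFZpzNWUWZ1JOANXqtHBe4OXnqaCu4GJvF1TADMe+O7TLAceXAgjY71lu2p2isbcjW7Z7qDpa8eHVxpAih4RPOpSRrOGYaLBspFwgUhLnK5Yd4RmZol/uJS646zQBRxUldGdz5CZzy+xEkWMwJBvbZeKaY9zoHN81ZfX0cPtADZAuhxvouDpYbDmiNekiUFTay1X9cuMbrWMJBNYlXu/4/TXdpbDG09gKJ8iXohEuaV1clw7cH8qVWUTWnQKAGVZx5SLs5xs2w6ISwihl91/XF2PZn6XY66s49S4Qci5JQAzdP+WjzcBRDkKhJEPaSciOHco2uwzmUdEXjihNJZr1uifhU2sOJDAR0/Hv4fPx32YgZvCq4nKqJe7u5fBepFCATIK1eNjKgawpz26wduuY0ePfbeodMOvjNQ8MQIcaP9suQKsfZHZiprY19f0dKLweZ/wrJ7v56KmLEZgxOCdUcBZvUKs0nrFQm8kK7YxfN11O5s/YzuExpuKZXazuZTVy53YHmkMLGgWQae/JtKfj81sr5BqUnwobAI1nrr5O2L/Vk6lvMWTTYJ3b6hOqklNHm81QnlJ6aajU27Y6oGJuzxVUSUJkZEMw8HzaoXYF39H68HYHD2bxnRvlUpNhYBAoKg5b6ngu6/lCXJIcX4hz3BdZzSr6ZuSBEWpZ00AMRQCQ5g8ssSJi3tHiYklAzAK84eEDtPExBFrDbJA0WVx6WTaw9f0pojvzYQ4L0xu7dqvMwAMZioLLagewYaZur+Gg3NJlYU+cW8djBGf0sgoEk0SeZAmmD0saC7d1tz009P4SzPhrW9fi7jXrano8s/xCD0AIF4AIlGS+o2DHkNs3N1zi5FLPlwvg8FsSD6j1w0Ysx7k2YfDi4vUOHlTwVl0XMFnjGSHsHyeO1yG3sY/TU3RtGo2NJU1JHBQdXo0VhEKfdGVldLIraNeUFpBnFJT4Jbzz+PxADMe/cpXCTVi7dC9yju/KrqjrENJMroqaQ9gUHXCpdyZR5VfW6TXUmjI98riSJmdaIKDinyeWn2azCmNw3h1jNmlKkNkUDiV0O/1ssRhj19anYVvXXqYjWGSbKFZ6m28ybH3AOqeEwxwh993rWhvxVxlOn29yj+NZCiJOMyDrcx1frKtUzipOGuunpAw6pi9a33ccYbYbo3Qp33aoJDk5qWKJo95J3xkdxc/ztqCQ4JFm7I/bRx3m9hivN6hI6mWnIBfyCIkH2iJkY41h3FDrFVp"/>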